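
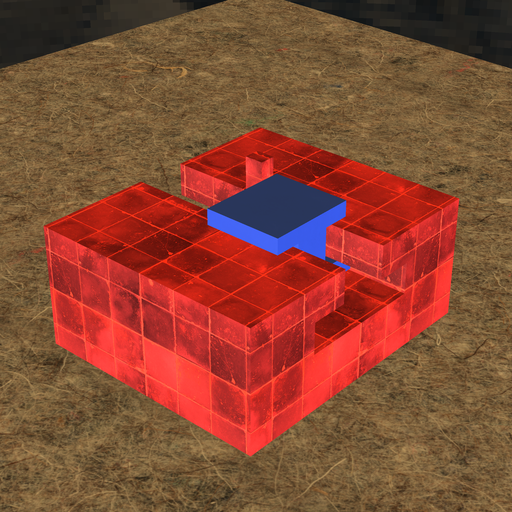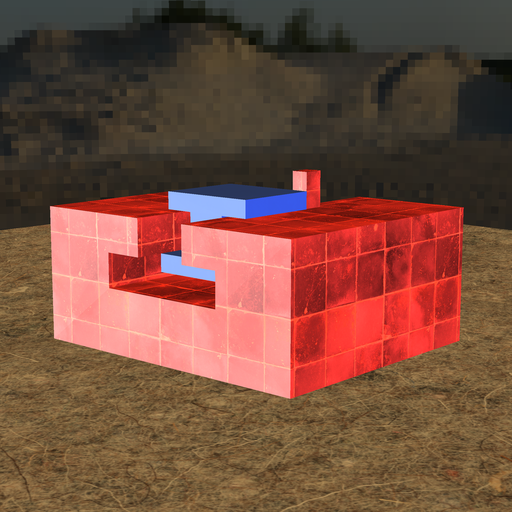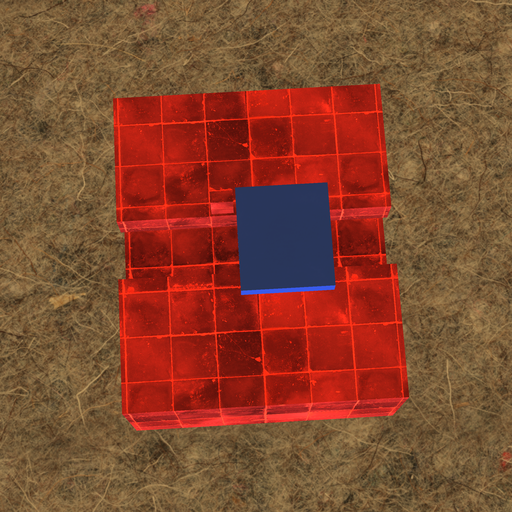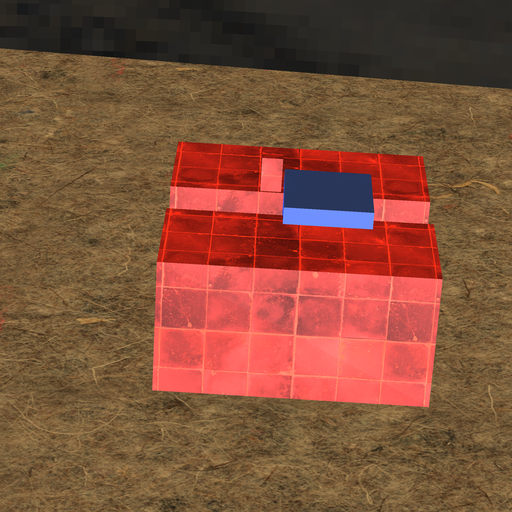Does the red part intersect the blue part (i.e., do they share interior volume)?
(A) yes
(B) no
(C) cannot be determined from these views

(B) no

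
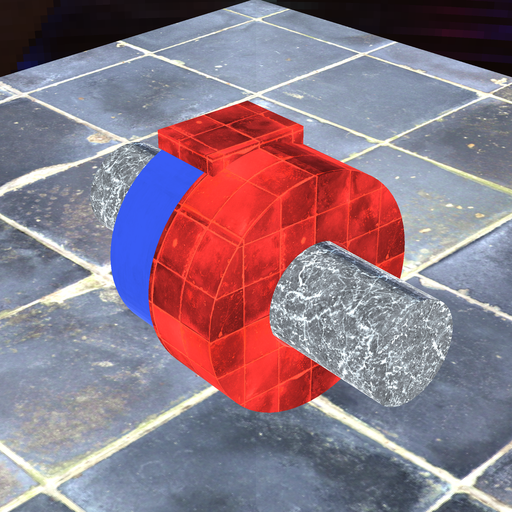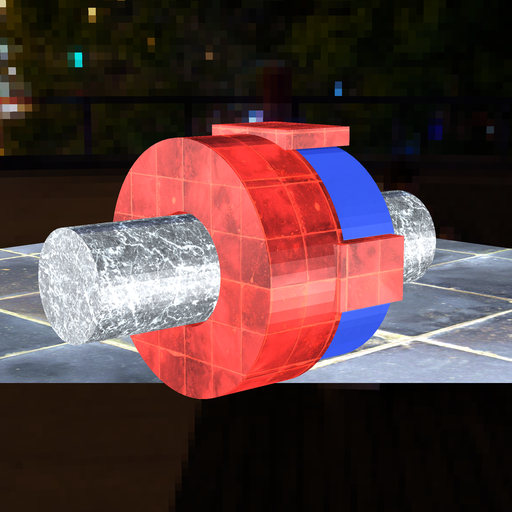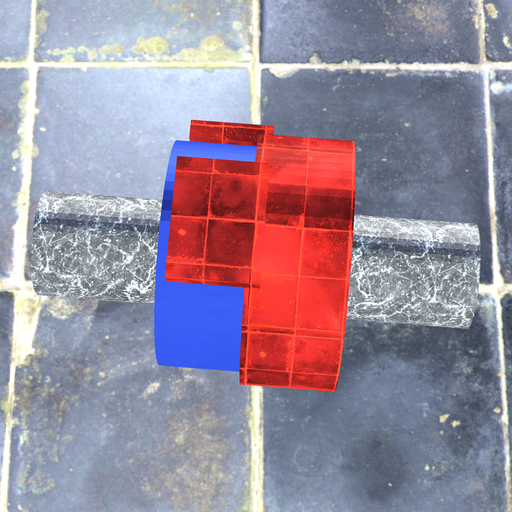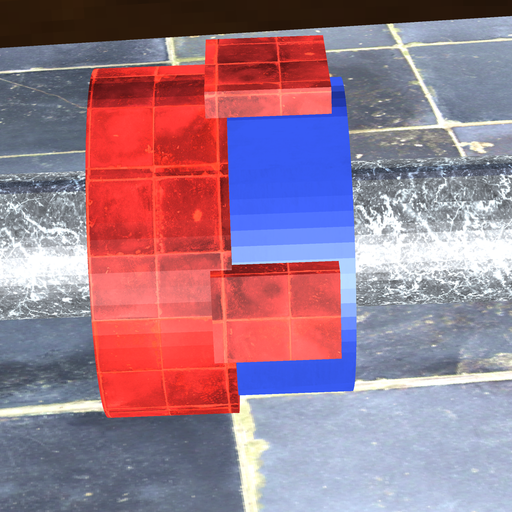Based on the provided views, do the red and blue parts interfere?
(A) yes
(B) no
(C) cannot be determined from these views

(A) yes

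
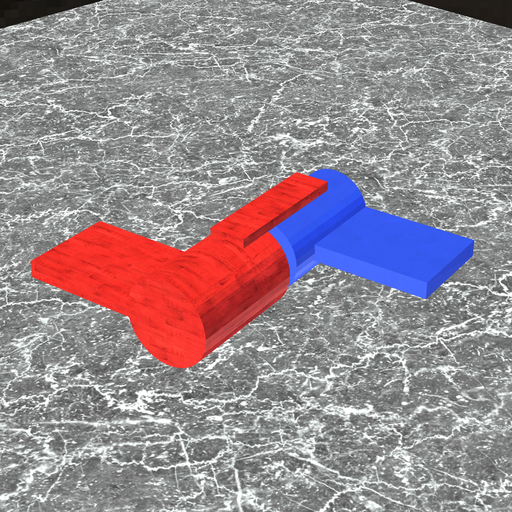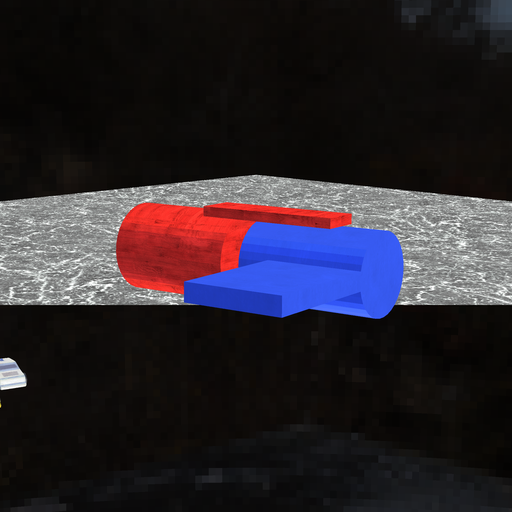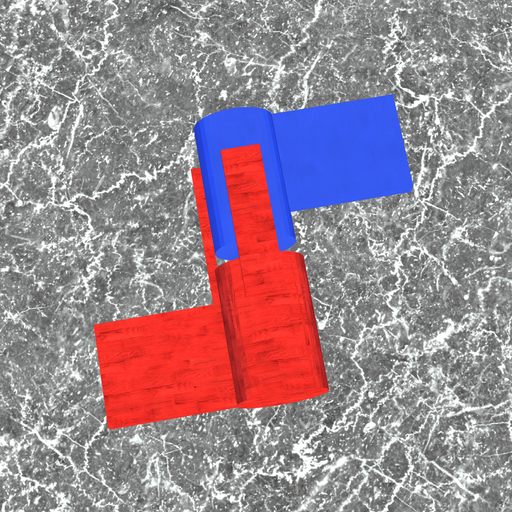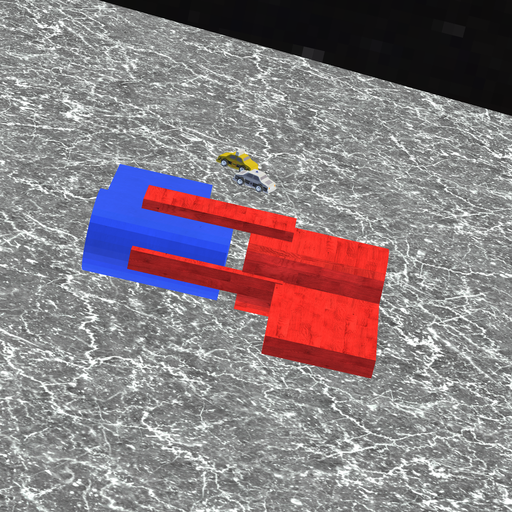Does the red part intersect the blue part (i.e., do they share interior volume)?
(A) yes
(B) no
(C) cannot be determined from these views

(B) no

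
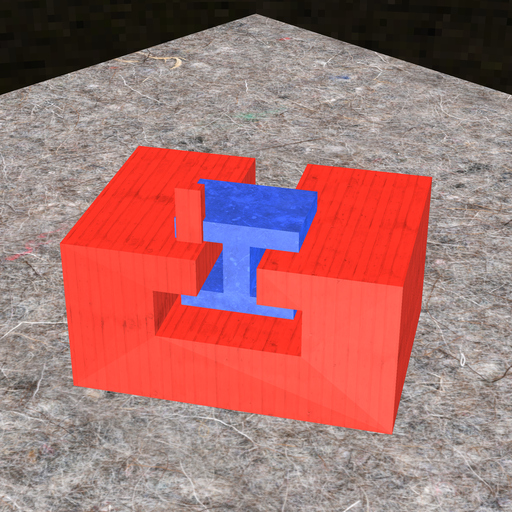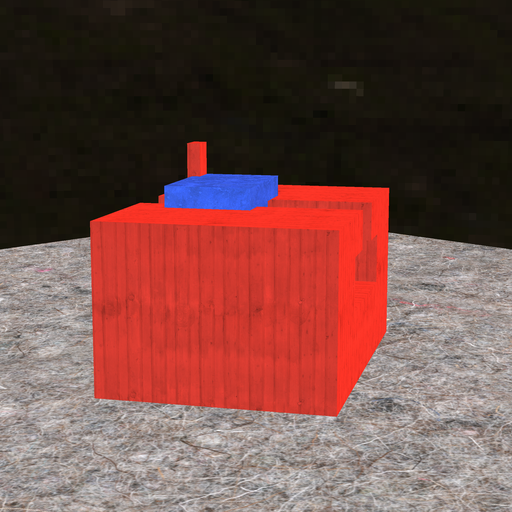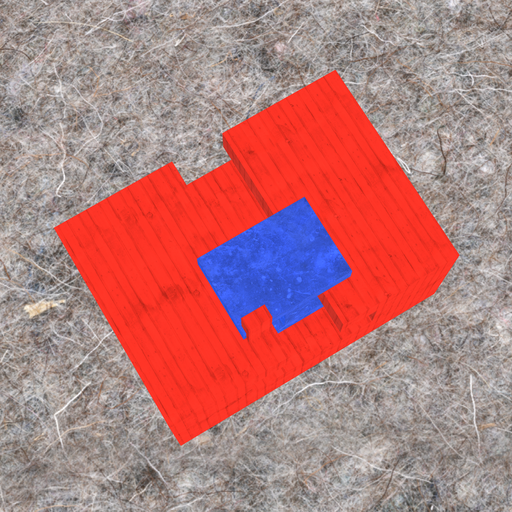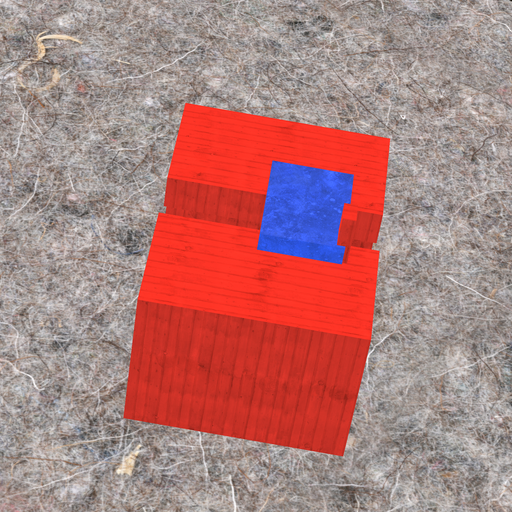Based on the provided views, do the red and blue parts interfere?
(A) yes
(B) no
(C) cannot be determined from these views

(A) yes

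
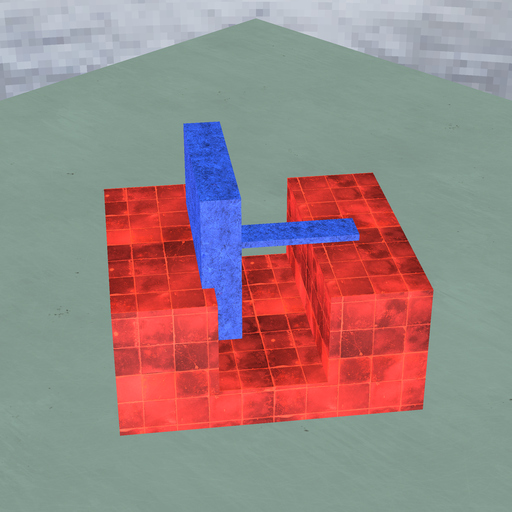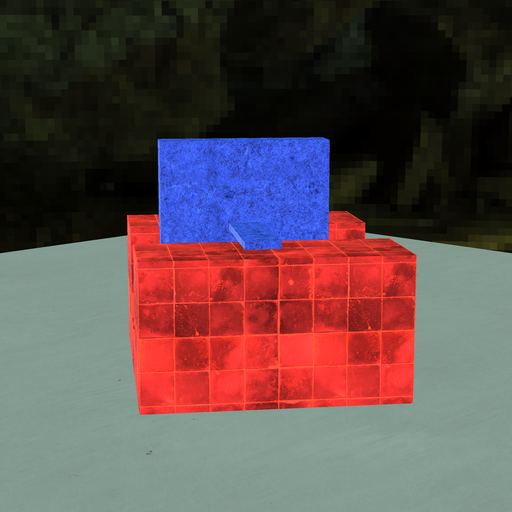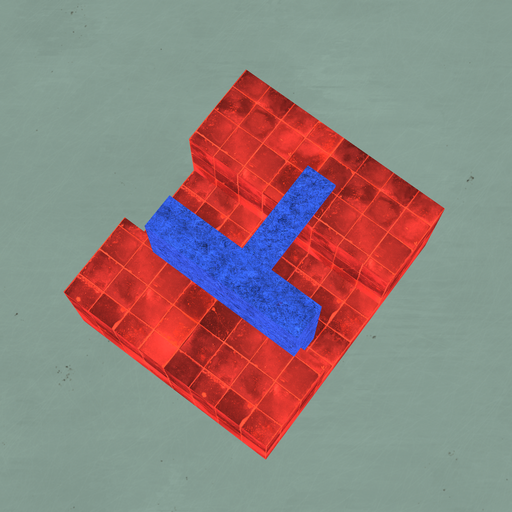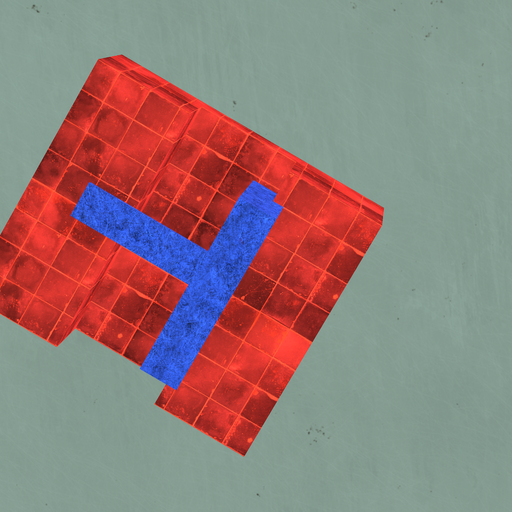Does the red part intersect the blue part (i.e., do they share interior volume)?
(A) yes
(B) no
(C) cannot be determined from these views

(A) yes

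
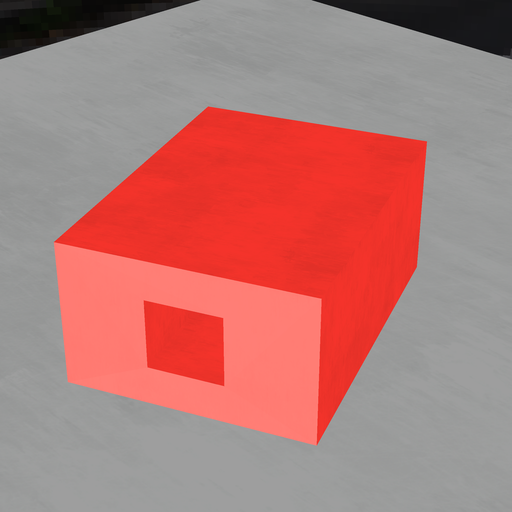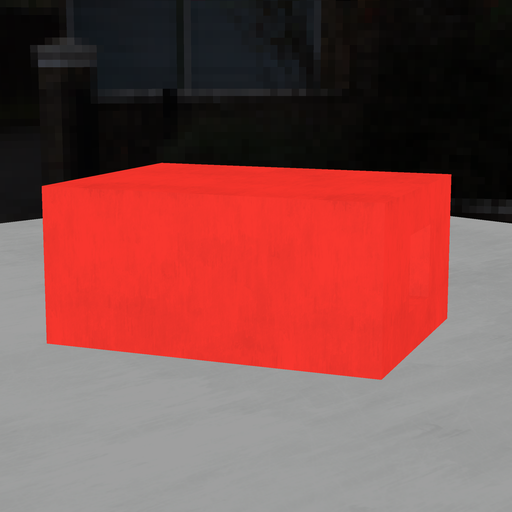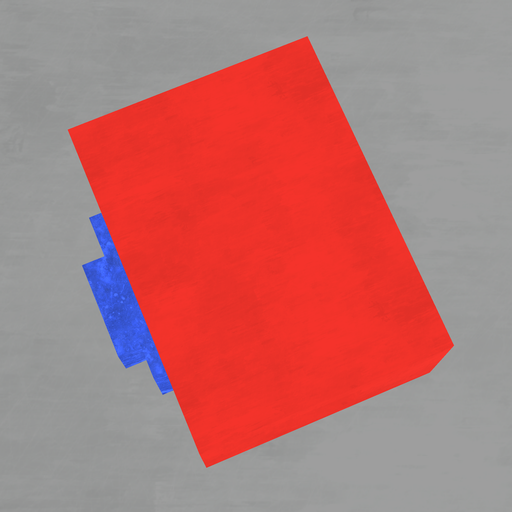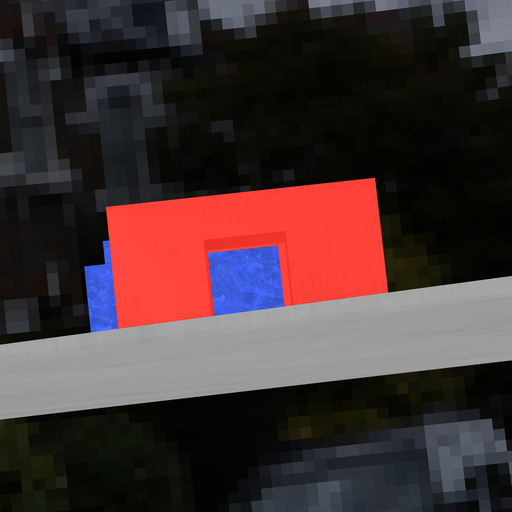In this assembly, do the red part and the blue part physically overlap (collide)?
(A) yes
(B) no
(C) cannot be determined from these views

(A) yes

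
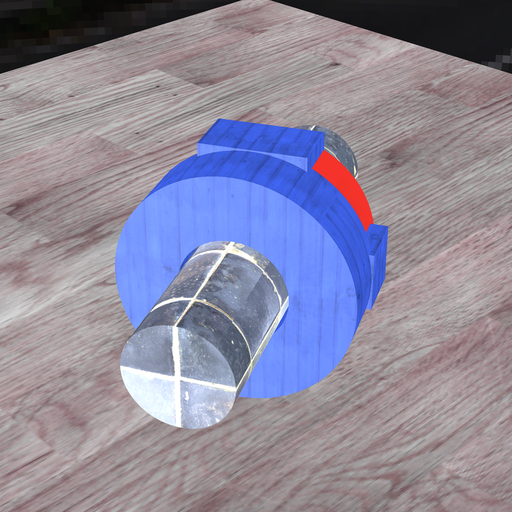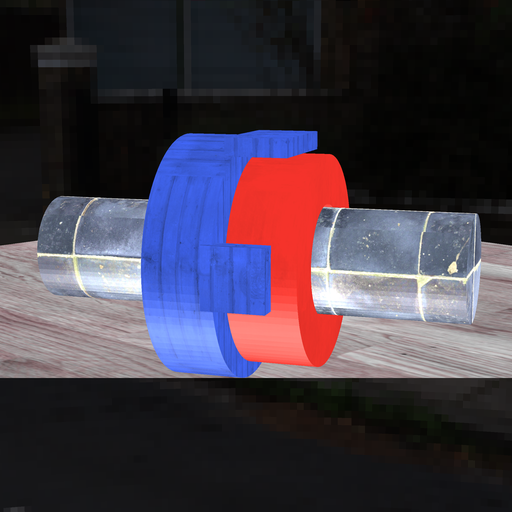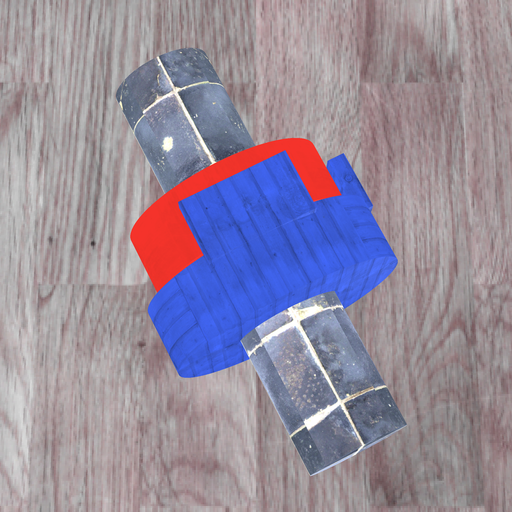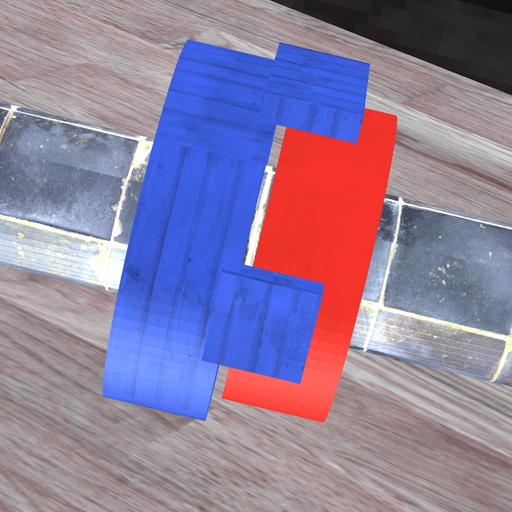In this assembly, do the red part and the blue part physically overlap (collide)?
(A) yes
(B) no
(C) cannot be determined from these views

(B) no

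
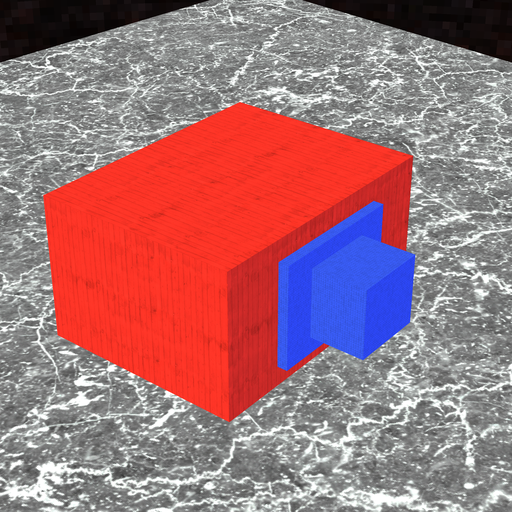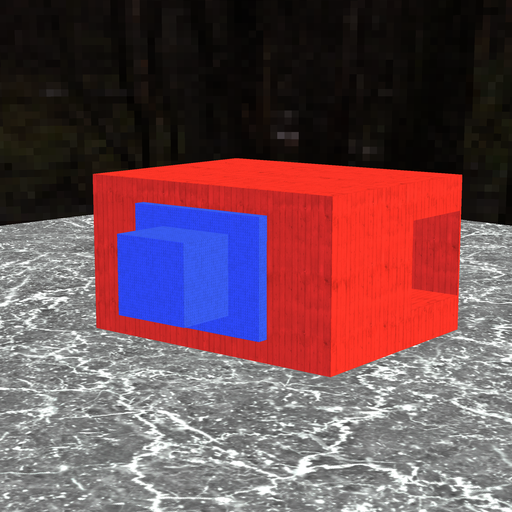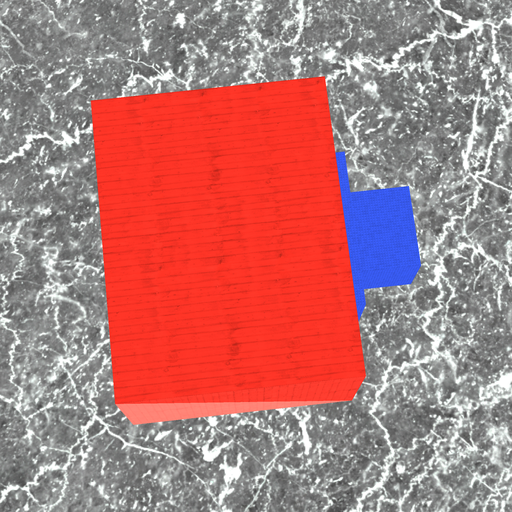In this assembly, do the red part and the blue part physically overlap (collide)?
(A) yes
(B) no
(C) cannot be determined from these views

(C) cannot be determined from these views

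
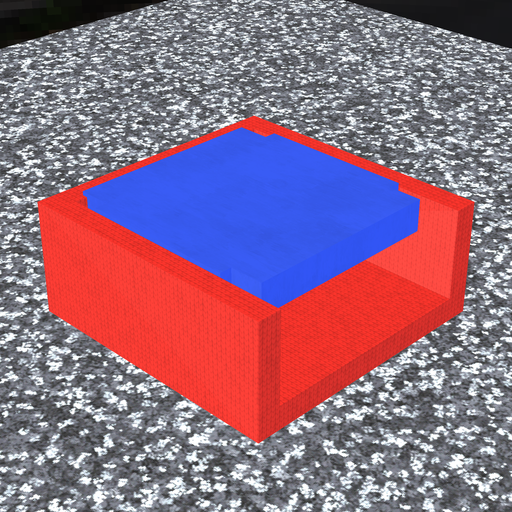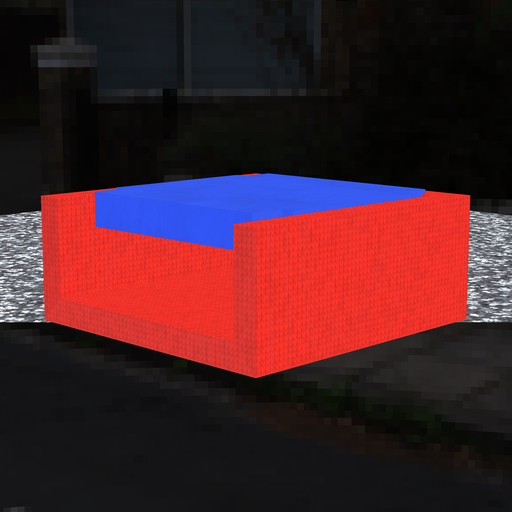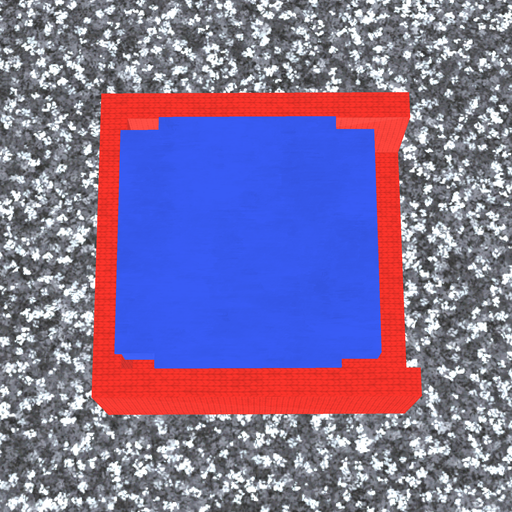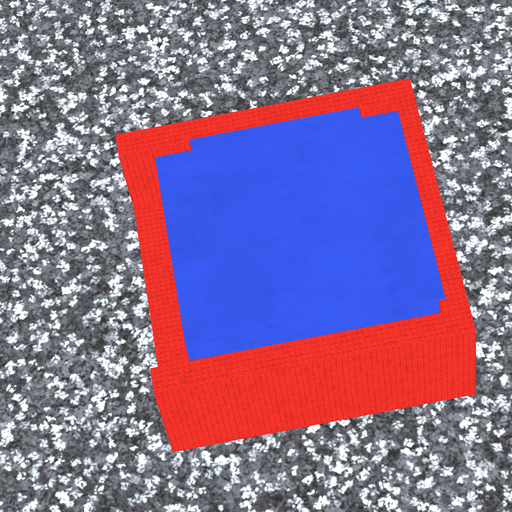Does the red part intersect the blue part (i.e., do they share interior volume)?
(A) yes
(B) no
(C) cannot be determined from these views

(A) yes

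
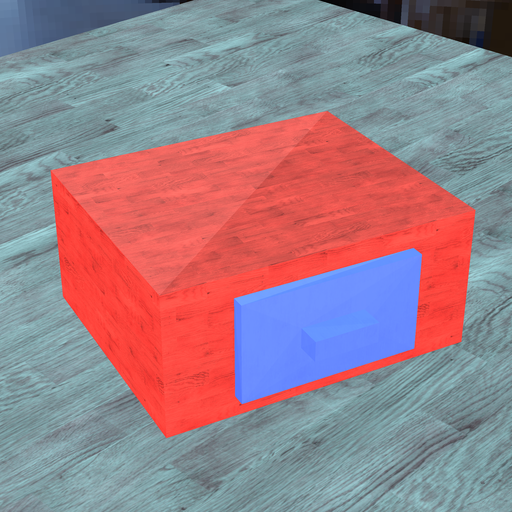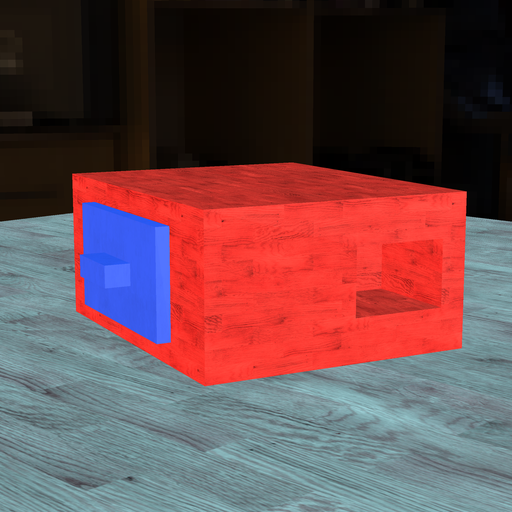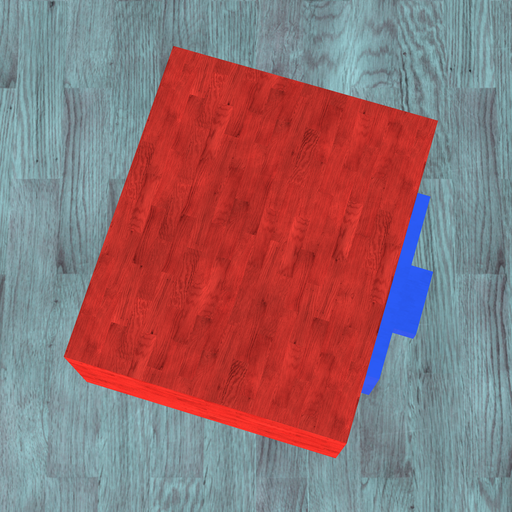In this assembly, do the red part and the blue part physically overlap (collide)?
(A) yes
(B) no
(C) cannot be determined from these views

(C) cannot be determined from these views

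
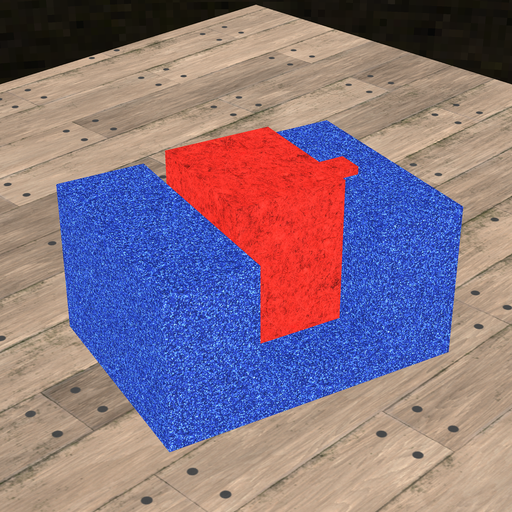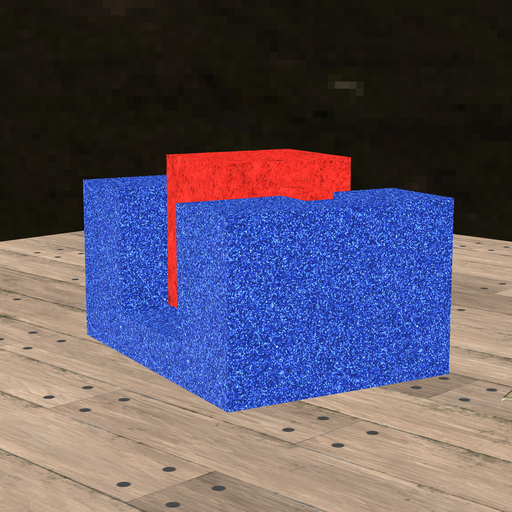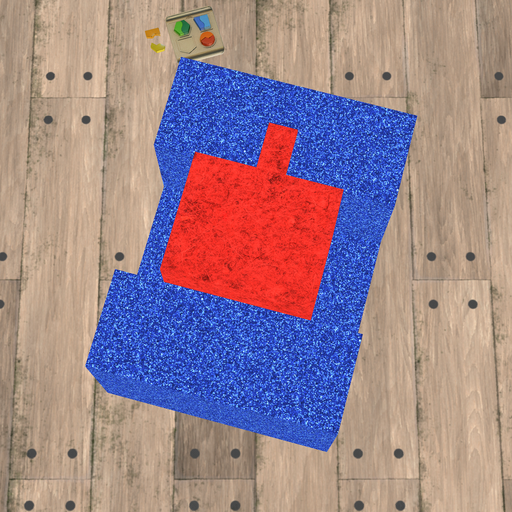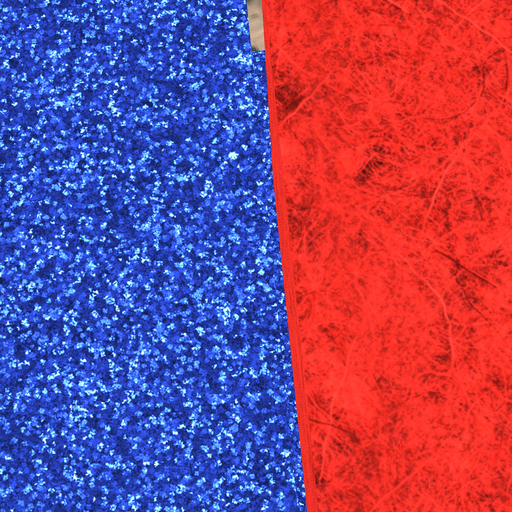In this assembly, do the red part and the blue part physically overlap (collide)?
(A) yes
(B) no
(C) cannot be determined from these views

(B) no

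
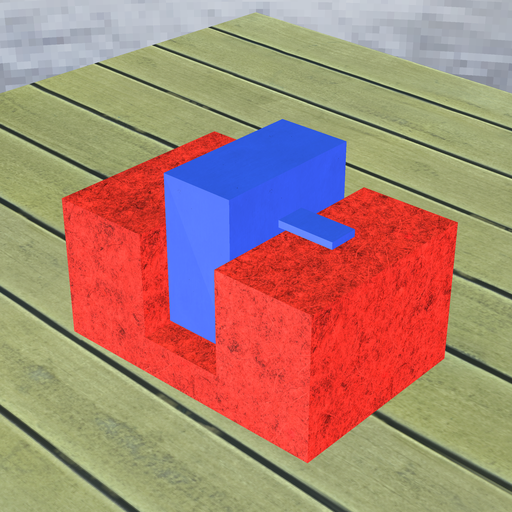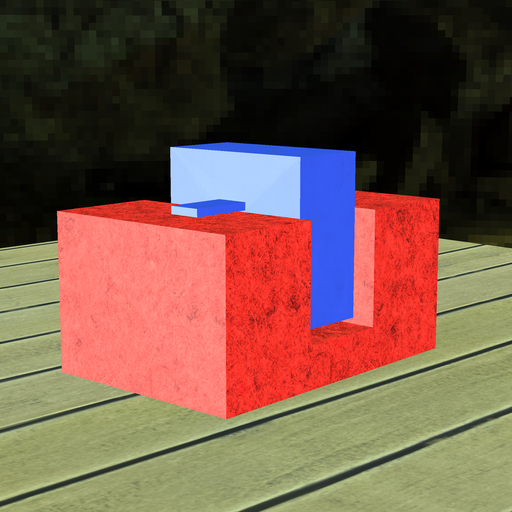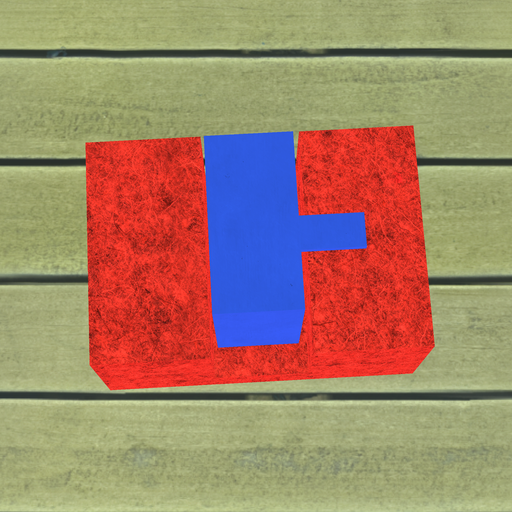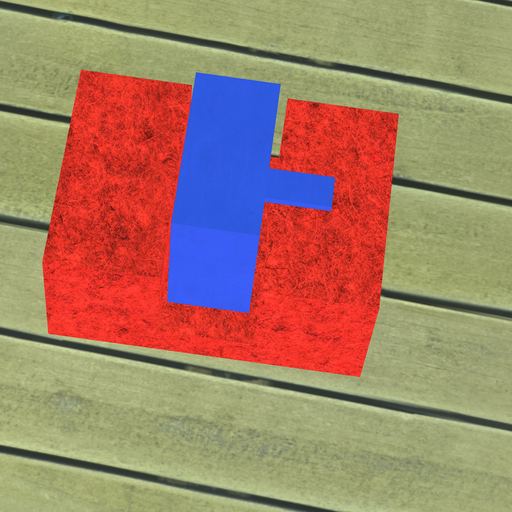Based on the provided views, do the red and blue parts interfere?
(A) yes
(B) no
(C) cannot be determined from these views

(B) no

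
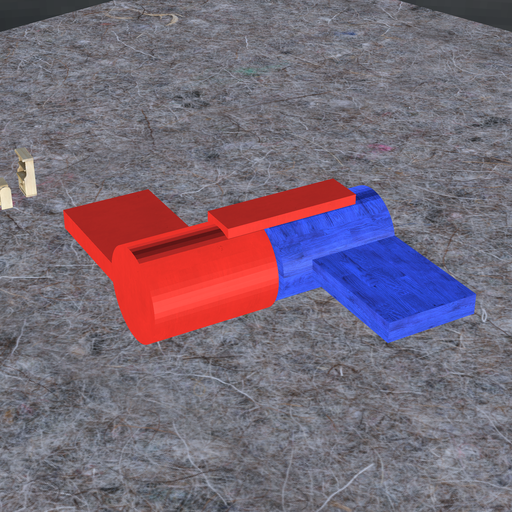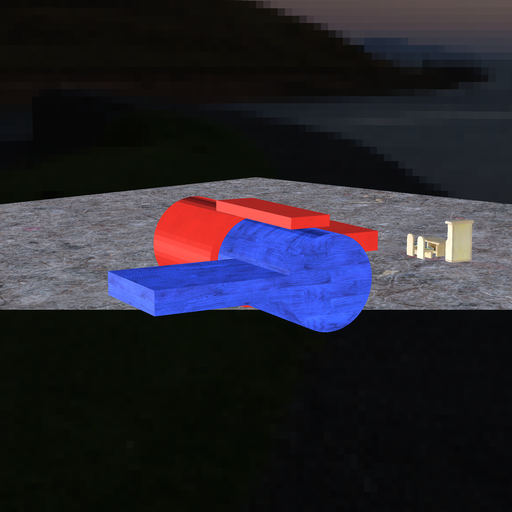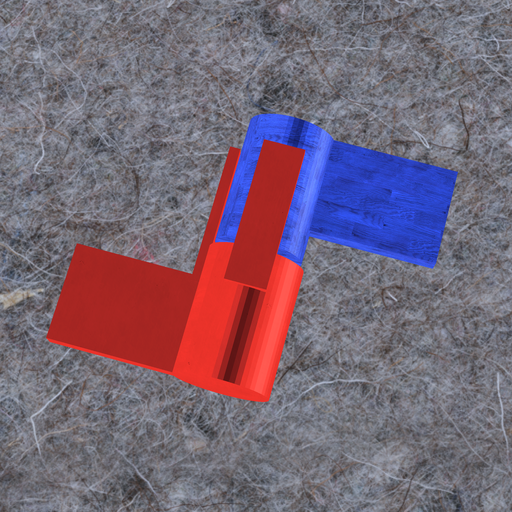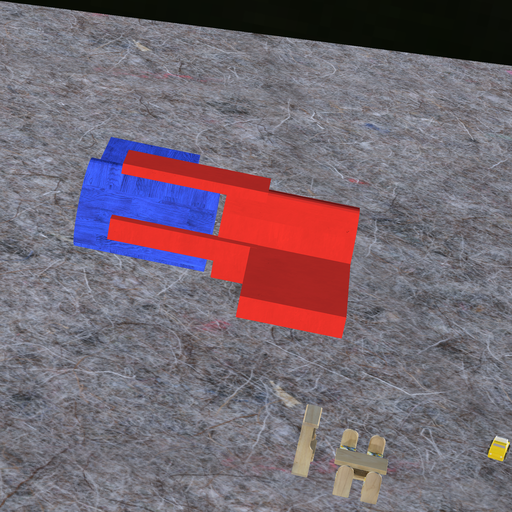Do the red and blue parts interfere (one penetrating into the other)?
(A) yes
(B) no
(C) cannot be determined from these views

(B) no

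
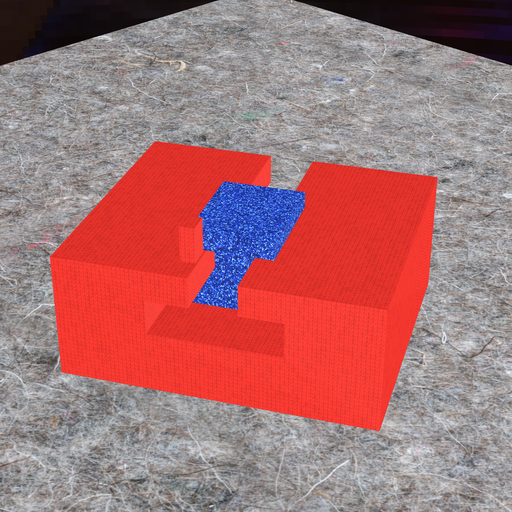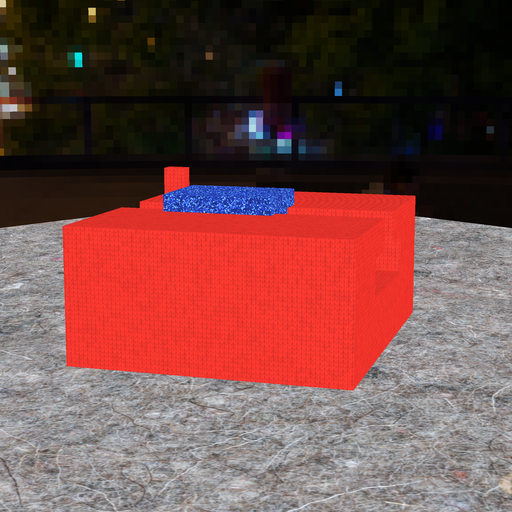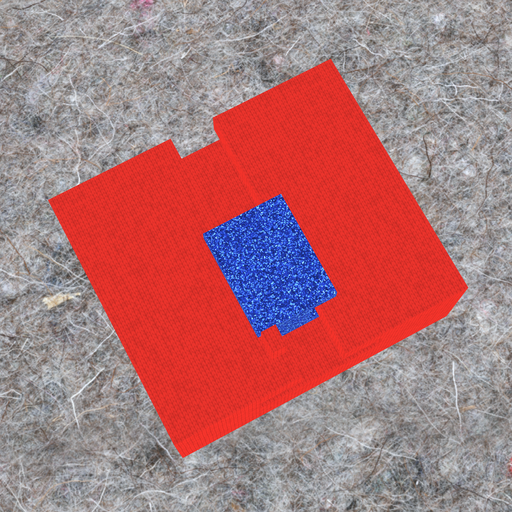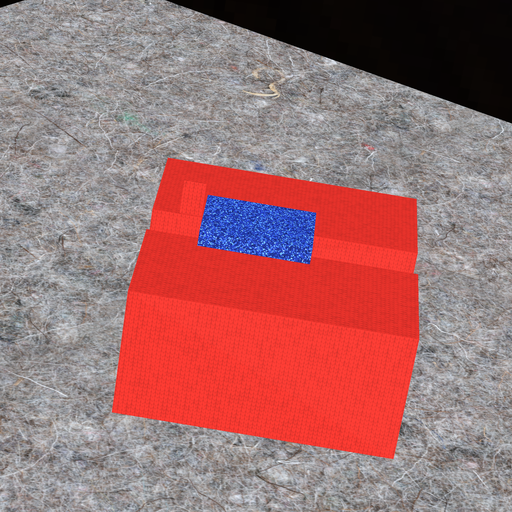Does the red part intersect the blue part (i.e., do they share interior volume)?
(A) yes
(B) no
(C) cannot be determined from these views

(B) no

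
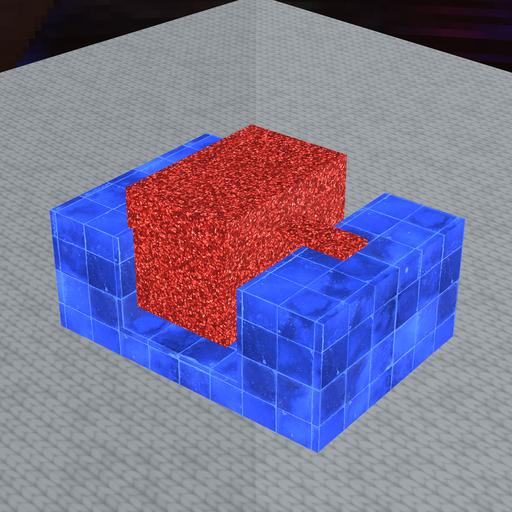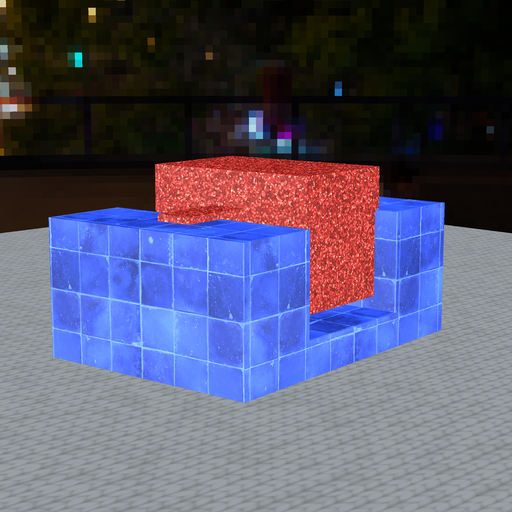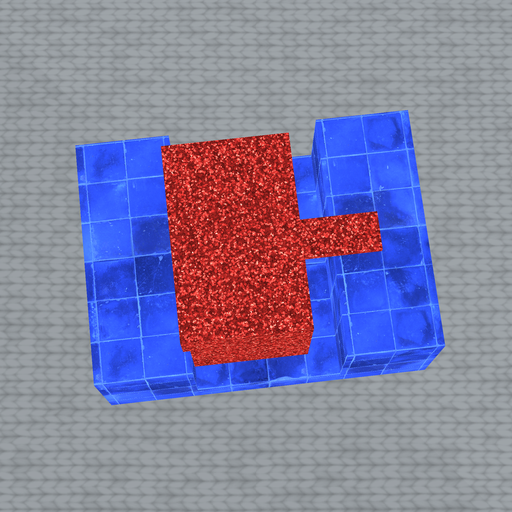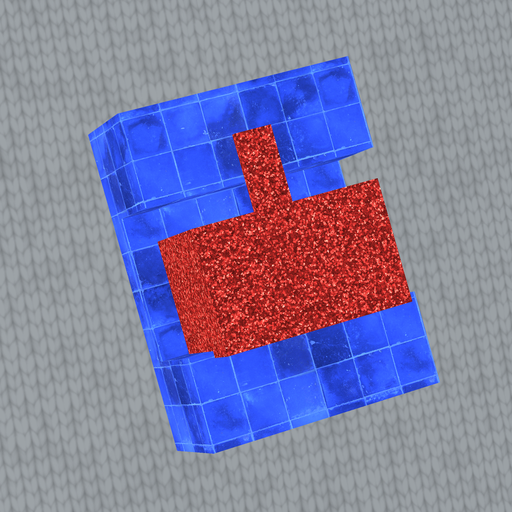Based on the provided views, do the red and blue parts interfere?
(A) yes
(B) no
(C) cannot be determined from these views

(A) yes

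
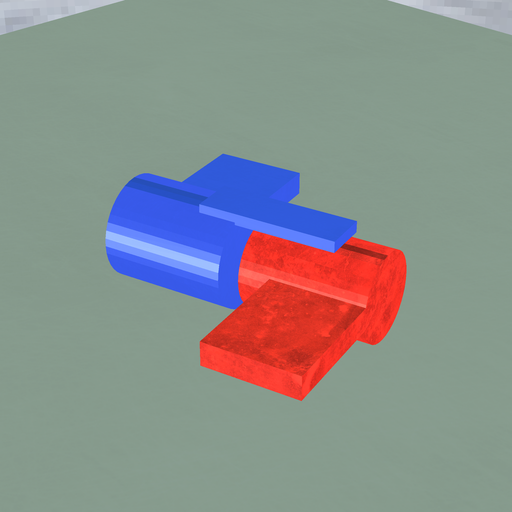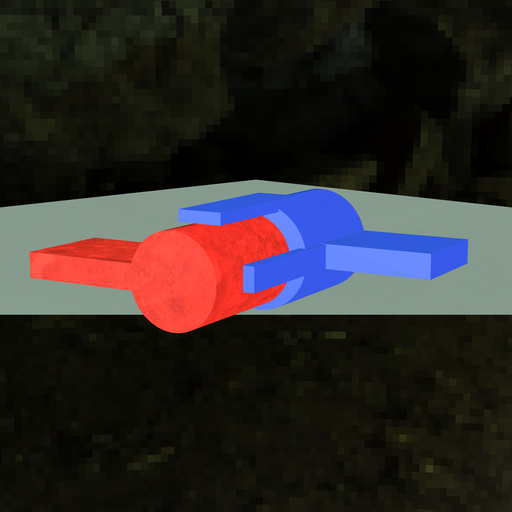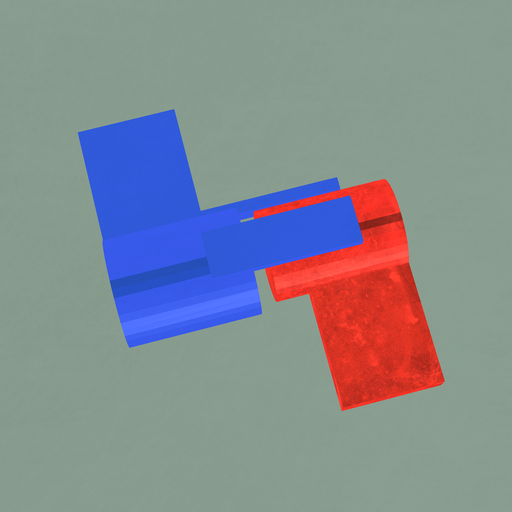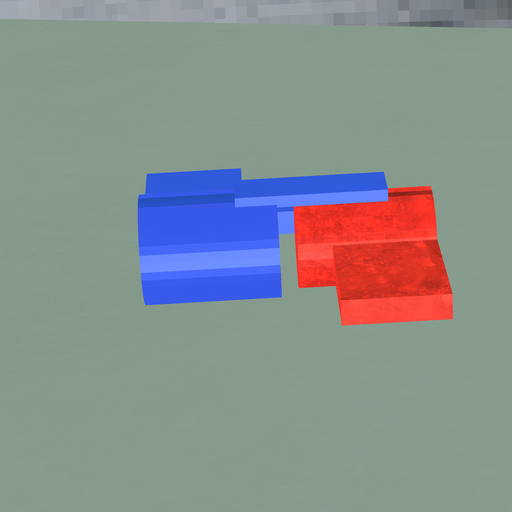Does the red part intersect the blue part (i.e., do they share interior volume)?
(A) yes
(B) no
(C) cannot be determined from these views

(B) no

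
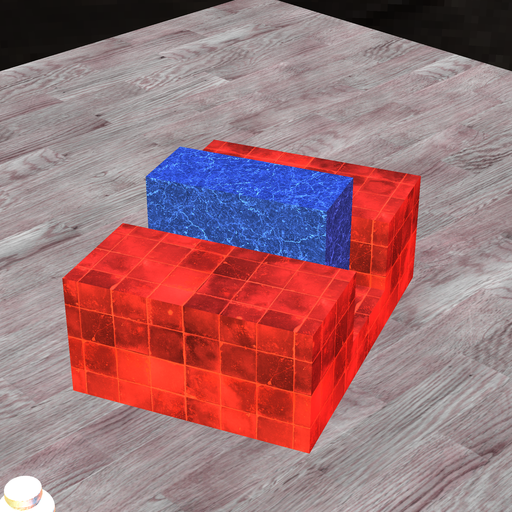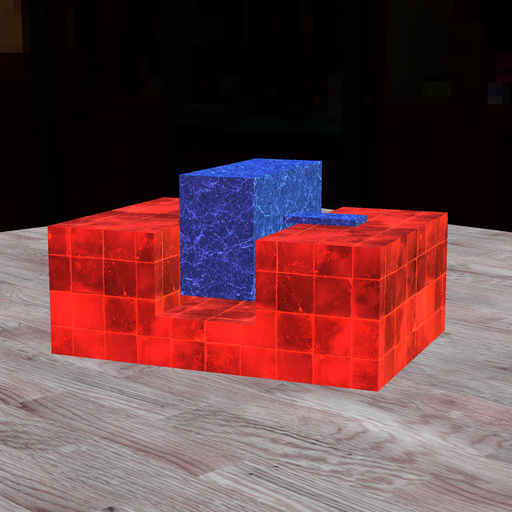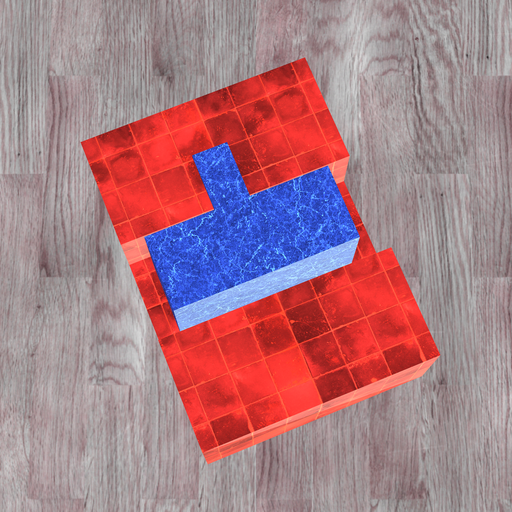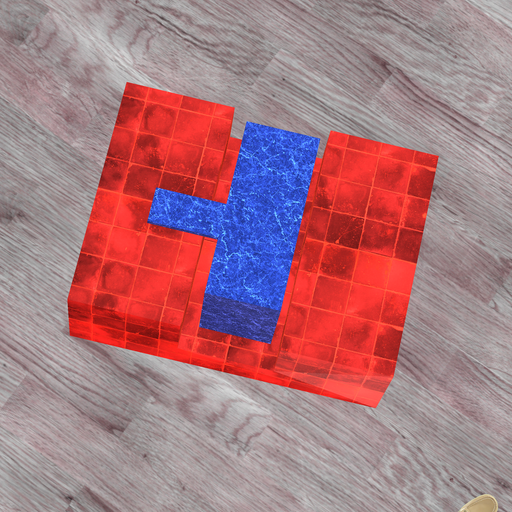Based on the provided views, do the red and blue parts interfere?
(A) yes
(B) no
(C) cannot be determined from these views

(B) no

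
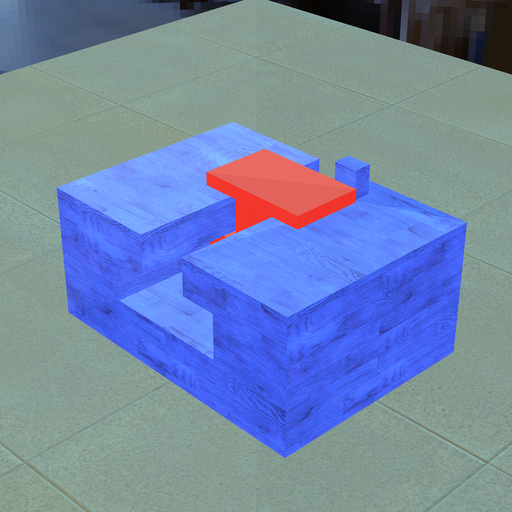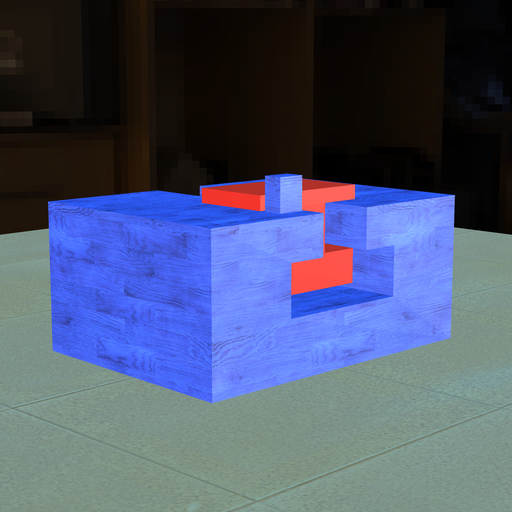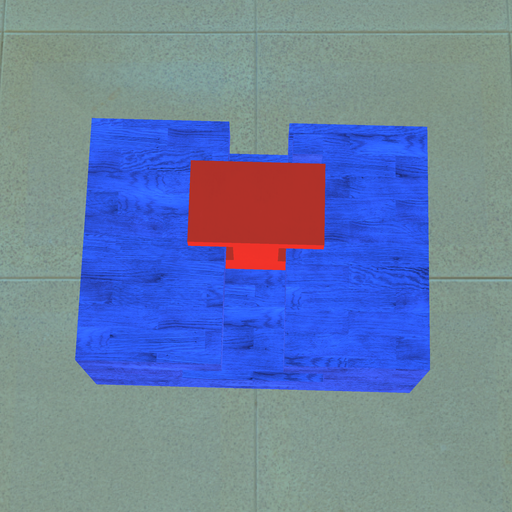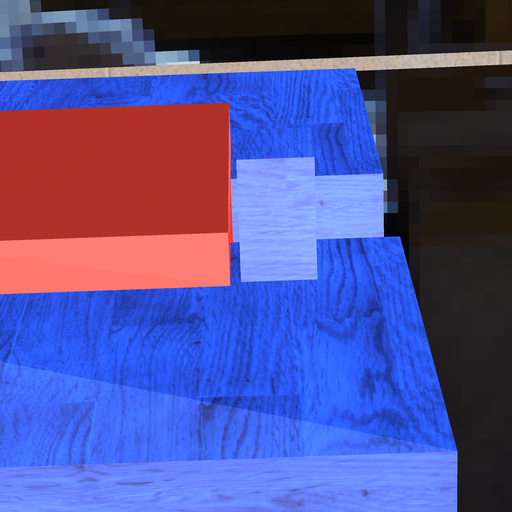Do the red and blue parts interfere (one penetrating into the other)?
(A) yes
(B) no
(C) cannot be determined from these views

(B) no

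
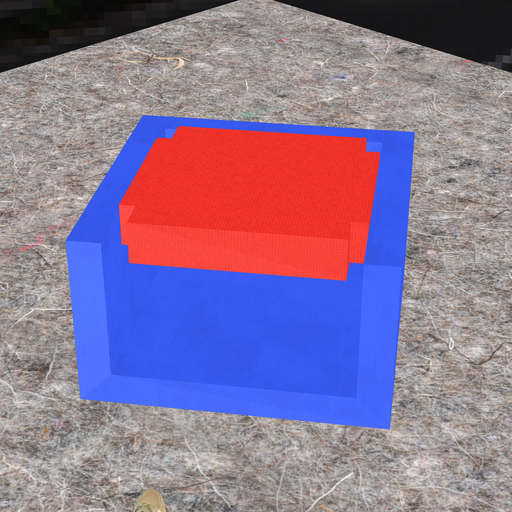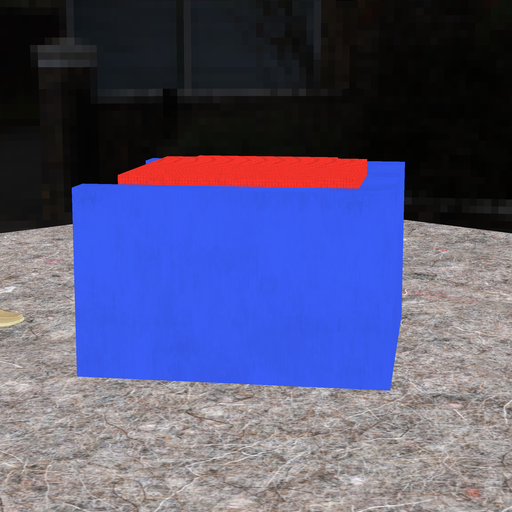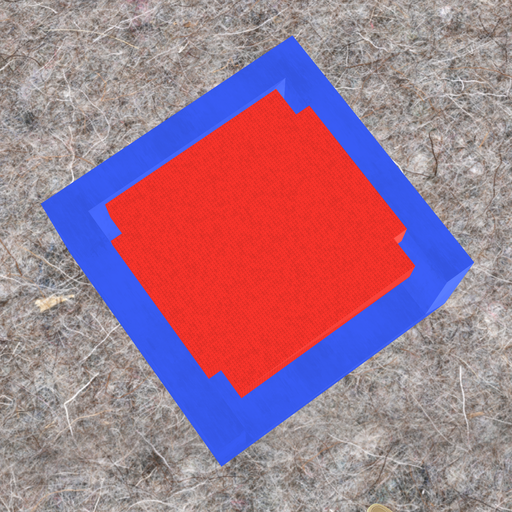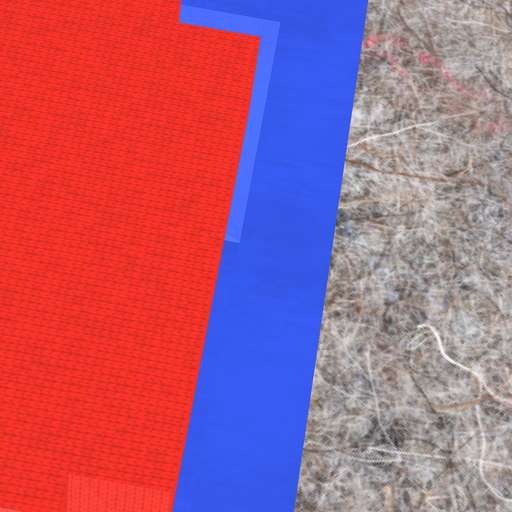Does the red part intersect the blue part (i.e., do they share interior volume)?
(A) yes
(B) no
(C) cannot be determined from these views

(B) no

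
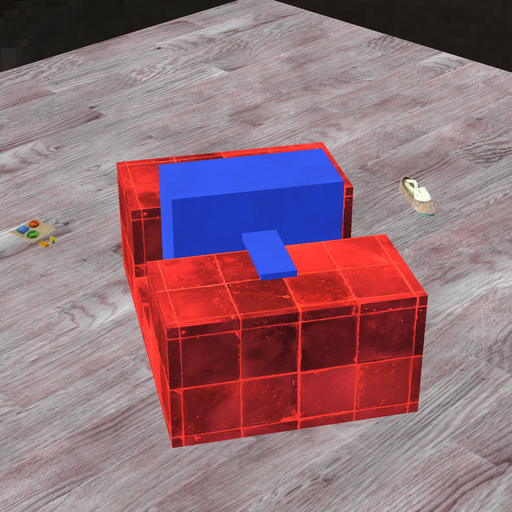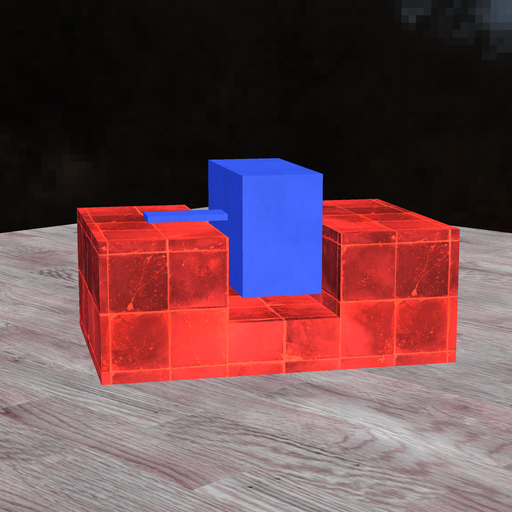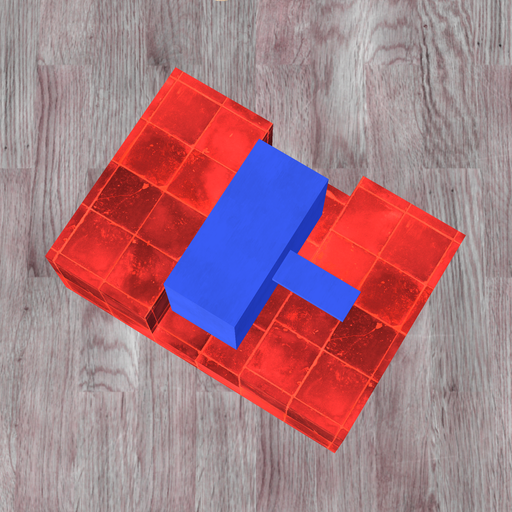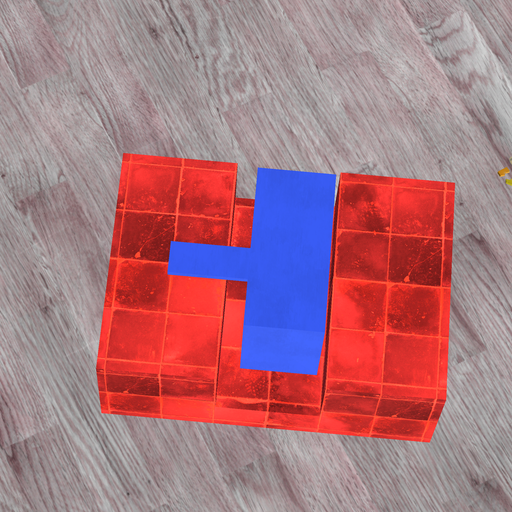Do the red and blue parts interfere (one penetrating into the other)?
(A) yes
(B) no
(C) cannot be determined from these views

(B) no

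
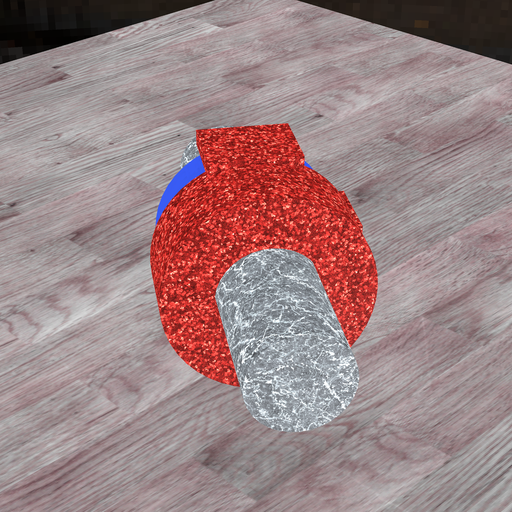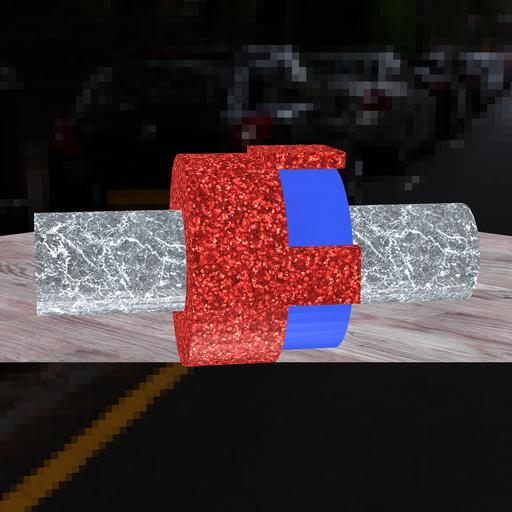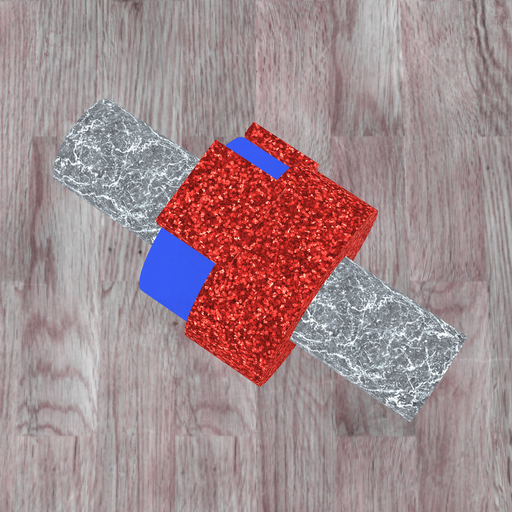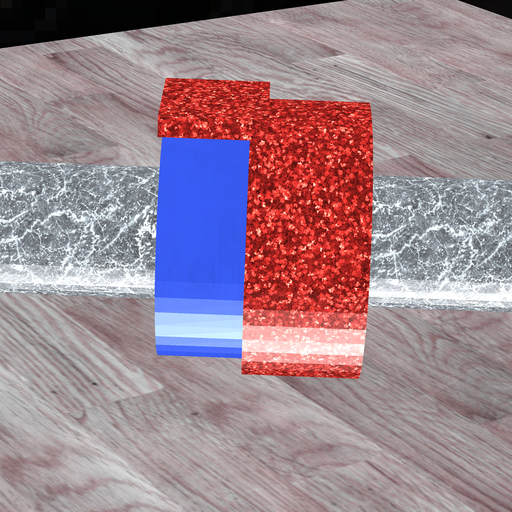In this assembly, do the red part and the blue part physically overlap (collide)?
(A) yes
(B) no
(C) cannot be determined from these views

(A) yes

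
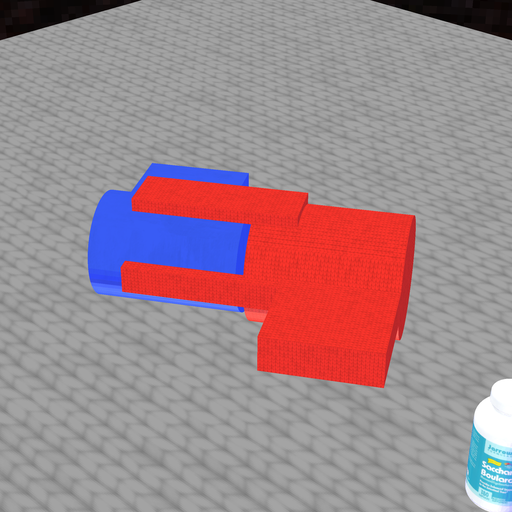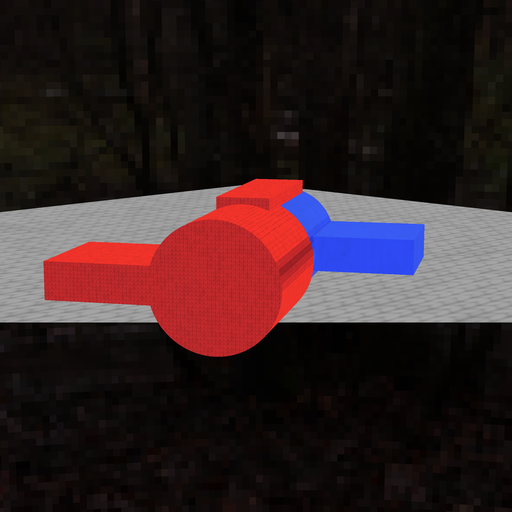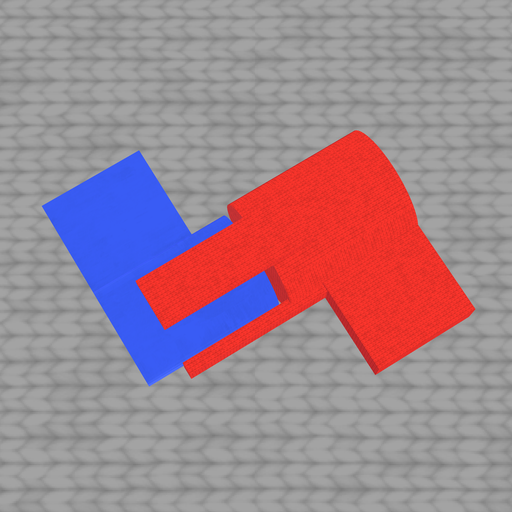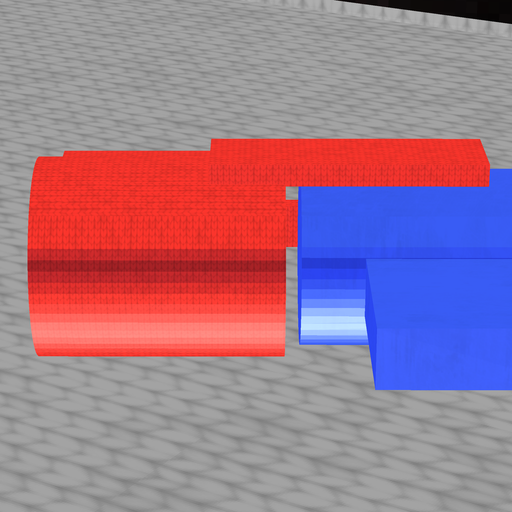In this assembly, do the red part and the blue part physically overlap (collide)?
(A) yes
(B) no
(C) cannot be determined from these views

(B) no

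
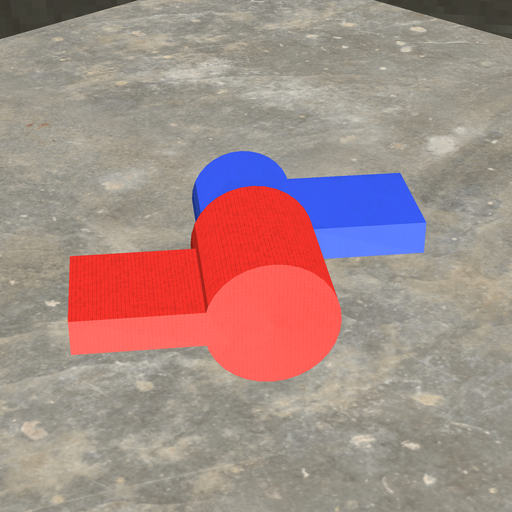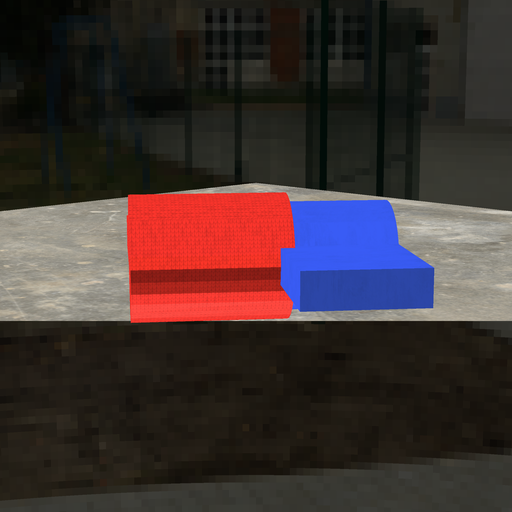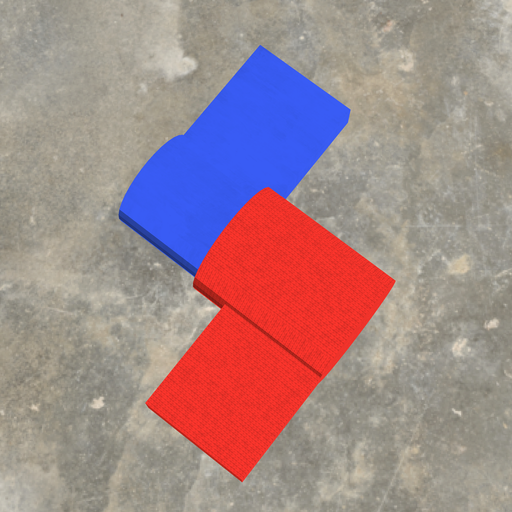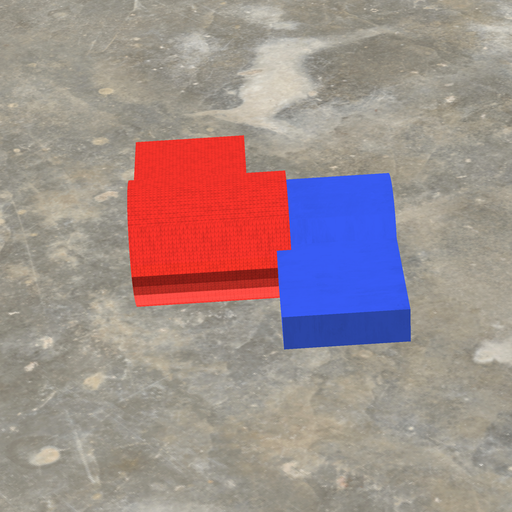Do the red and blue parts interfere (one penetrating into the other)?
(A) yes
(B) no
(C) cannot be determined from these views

(A) yes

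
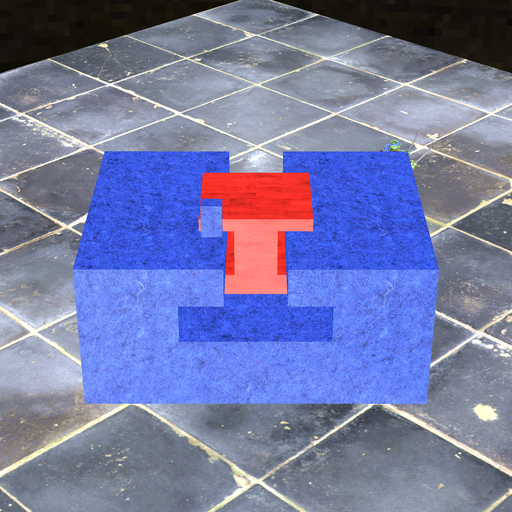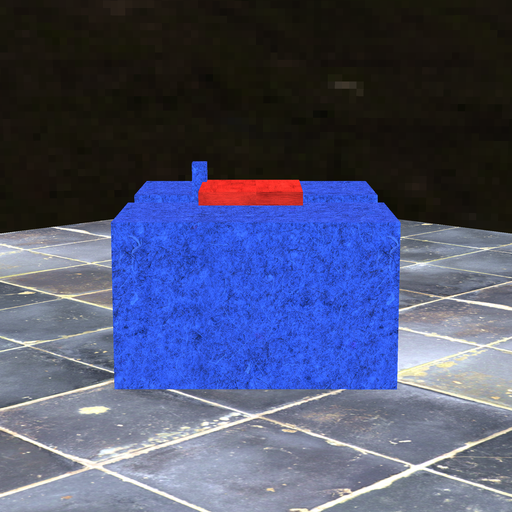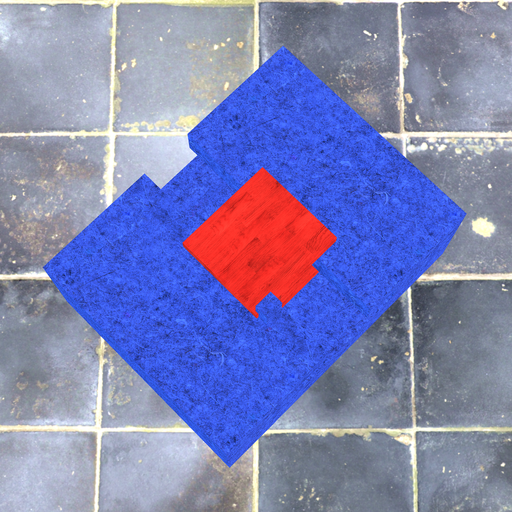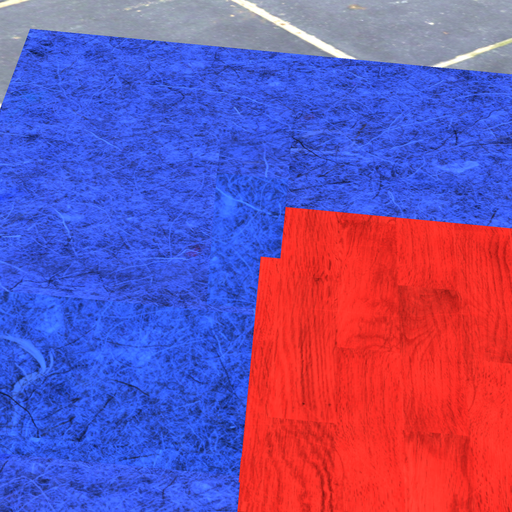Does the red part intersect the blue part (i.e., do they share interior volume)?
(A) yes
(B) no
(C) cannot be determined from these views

(A) yes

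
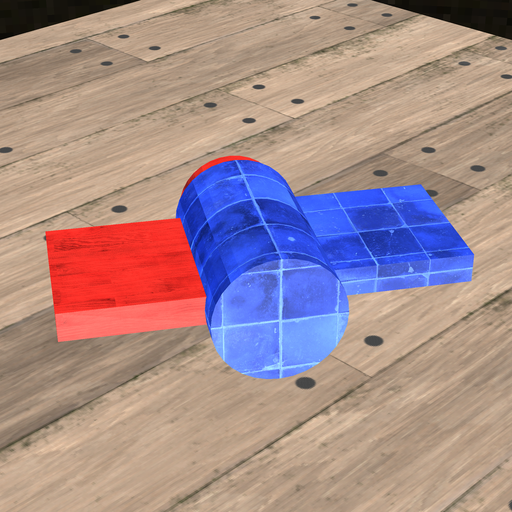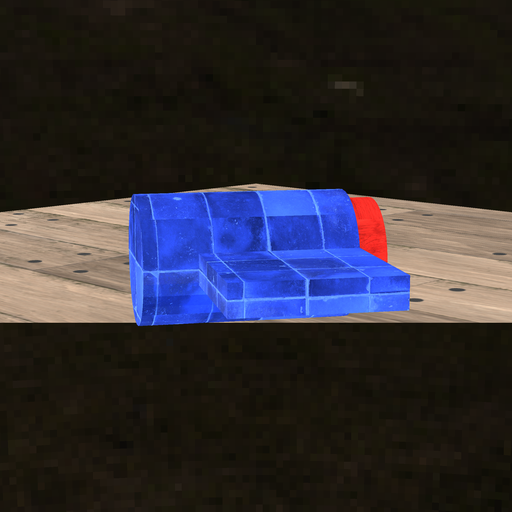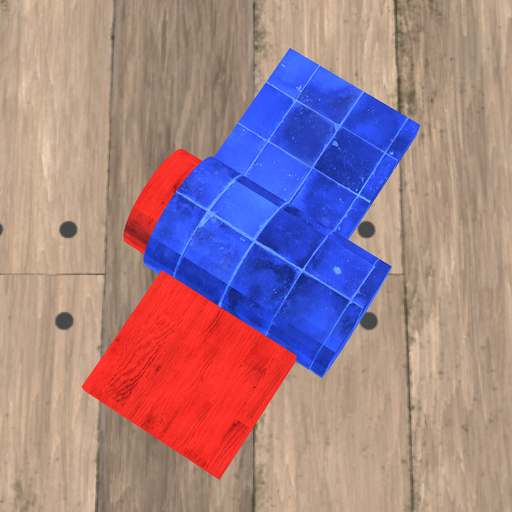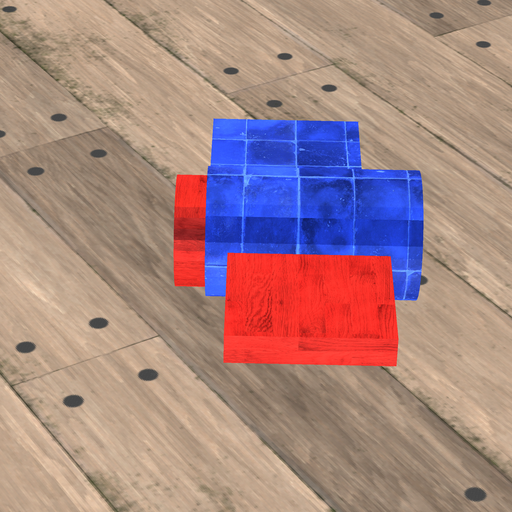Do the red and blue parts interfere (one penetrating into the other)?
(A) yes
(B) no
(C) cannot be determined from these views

(A) yes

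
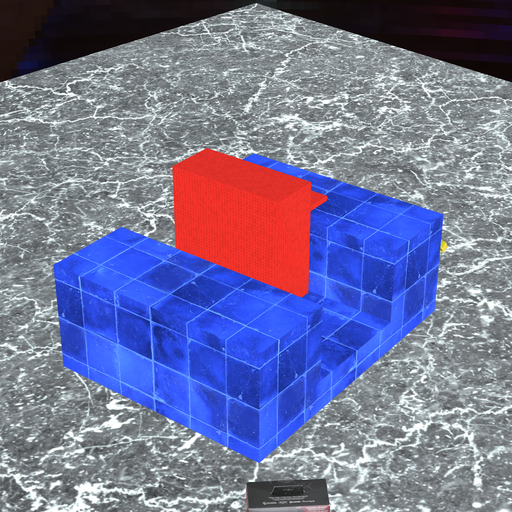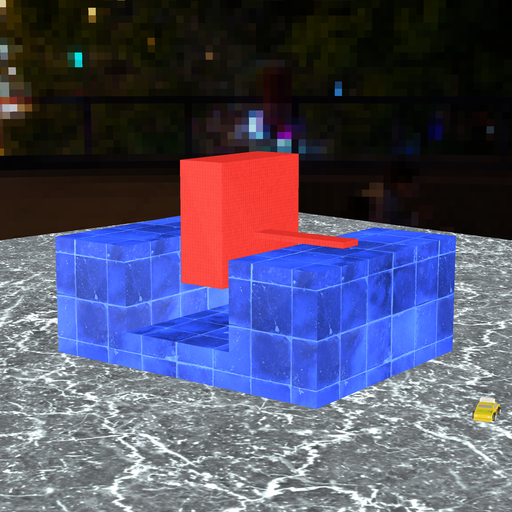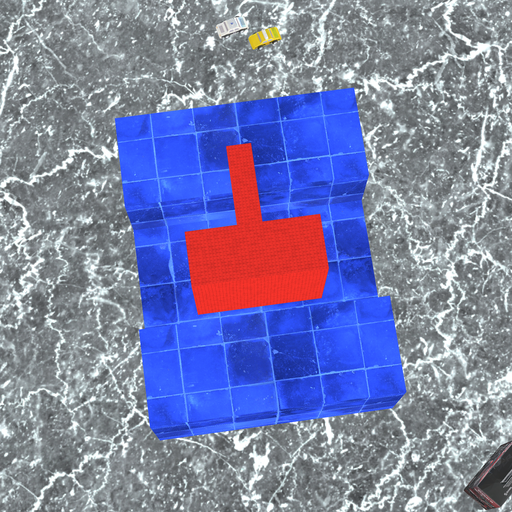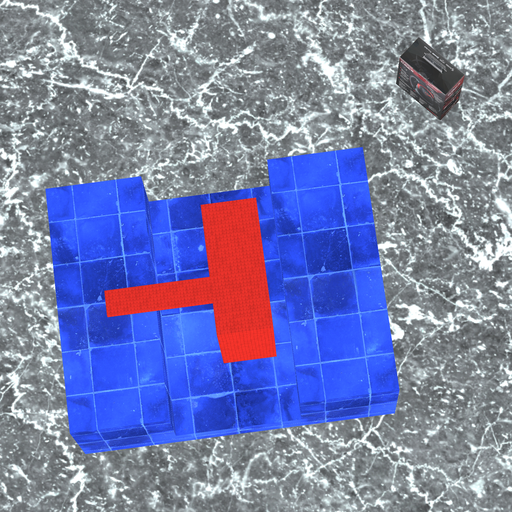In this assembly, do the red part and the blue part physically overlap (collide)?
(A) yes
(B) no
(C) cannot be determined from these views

(B) no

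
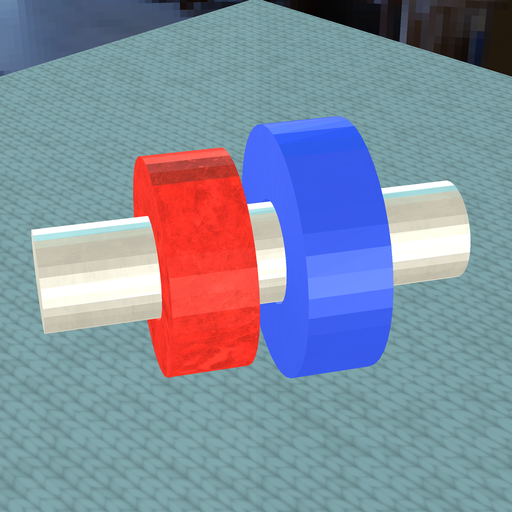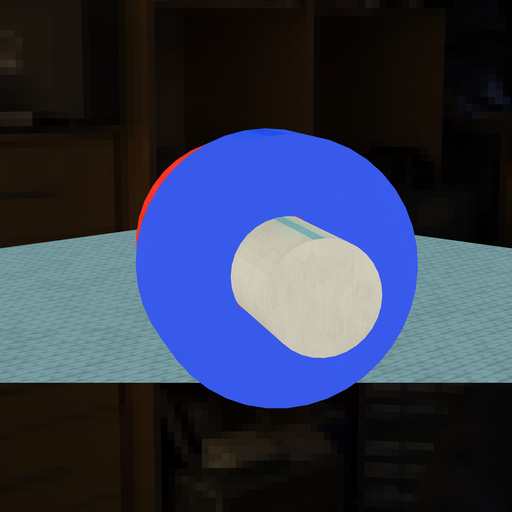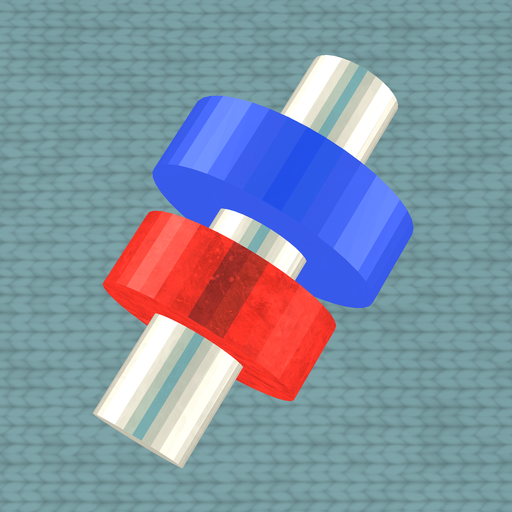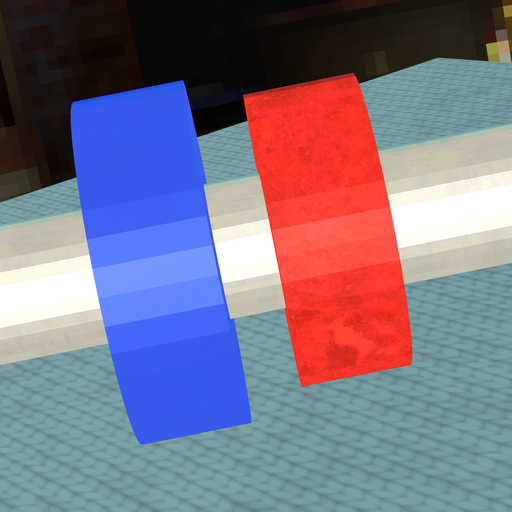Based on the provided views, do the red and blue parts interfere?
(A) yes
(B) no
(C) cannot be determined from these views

(B) no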